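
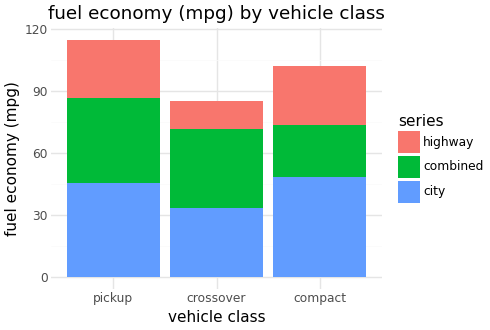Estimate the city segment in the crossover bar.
city top ≈ 30, bottom ≈ 0; segment ≈ 30.

≈ 30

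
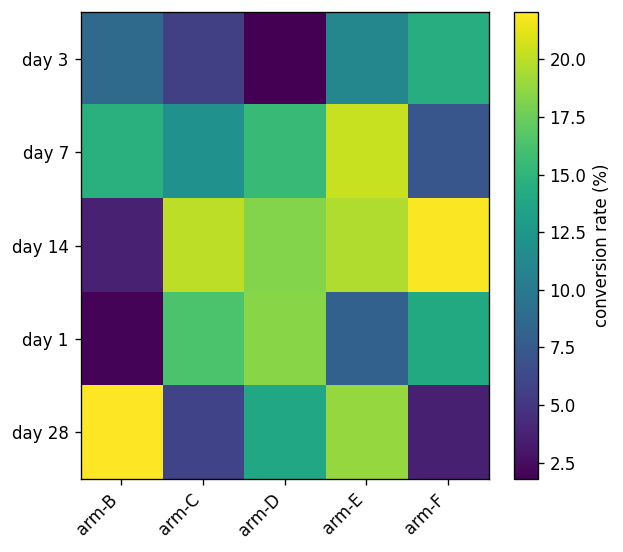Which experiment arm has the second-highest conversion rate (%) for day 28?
Top 3 for day 28: arm-B ≈ 22, arm-E ≈ 18, arm-D ≈ 14.

arm-E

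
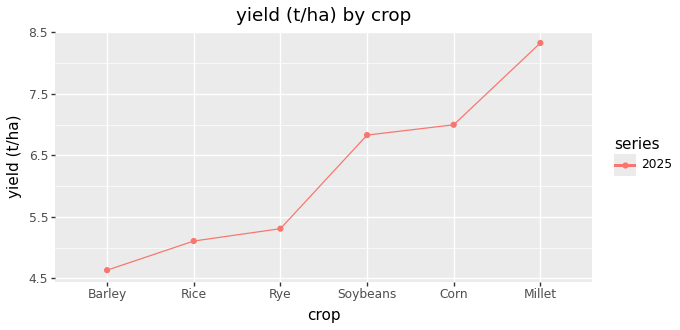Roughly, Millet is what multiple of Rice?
Millet ≈ 8.5, Rice ≈ 5.0; 8.5/5.0 ≈ 1.7.

≈ 1.7×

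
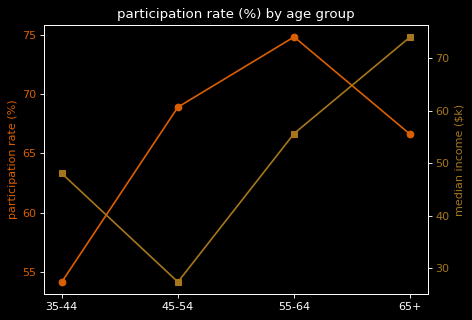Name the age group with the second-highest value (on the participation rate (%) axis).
Top 3 (on the participation rate (%) axis): 55-64 ≈ 74, 45-54 ≈ 68, 65+ ≈ 66.

45-54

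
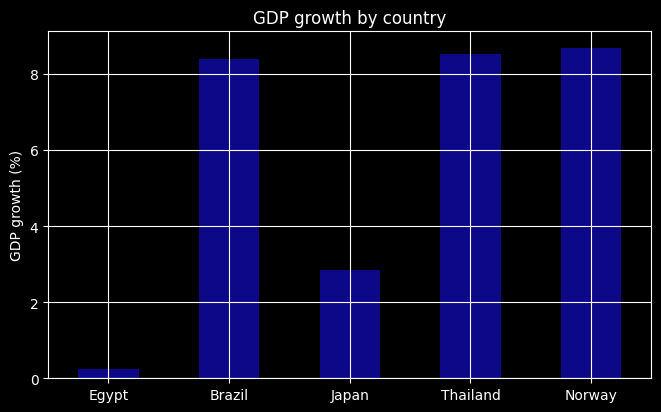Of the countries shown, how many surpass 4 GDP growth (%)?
3

Above 4: Brazil, Thailand, Norway.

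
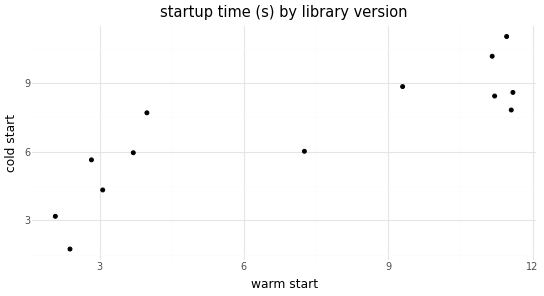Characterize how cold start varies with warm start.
Points are positively correlated; strong (|r| ≈ 0.8).

positive, strong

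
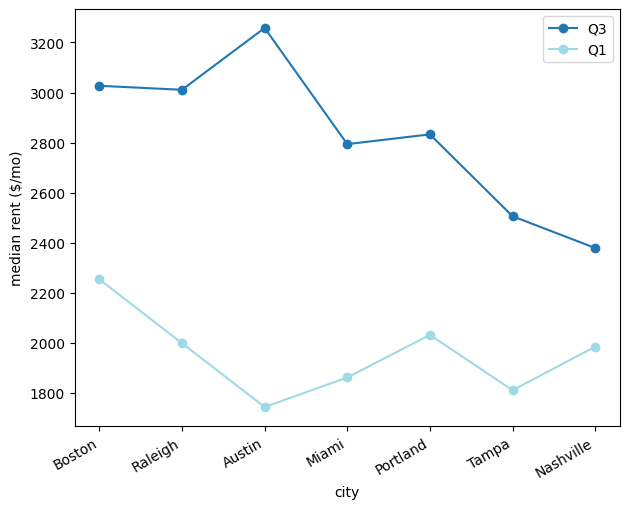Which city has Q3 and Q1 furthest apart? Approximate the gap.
Austin, ≈ 1400 $/mo

Austin: Q3 ≈ 3200, Q1 ≈ 1800 → gap ≈ 1400. Next-largest (Raleigh) is only ≈ 1000.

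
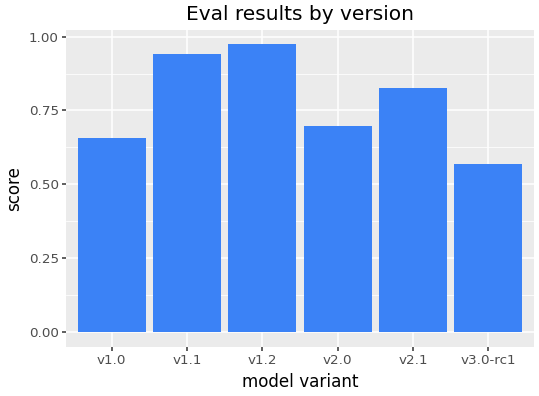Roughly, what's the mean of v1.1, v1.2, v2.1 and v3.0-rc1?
≈ 0.83

(0.9 + 1.0 + 0.8 + 0.6) / 4 ≈ 0.83.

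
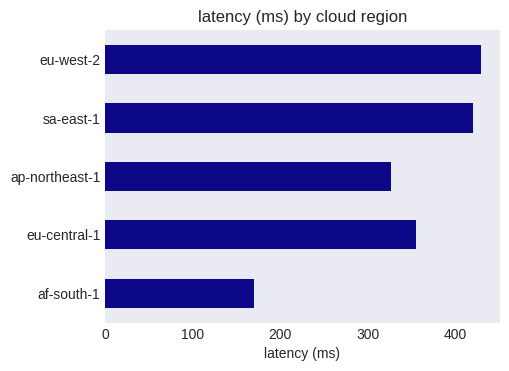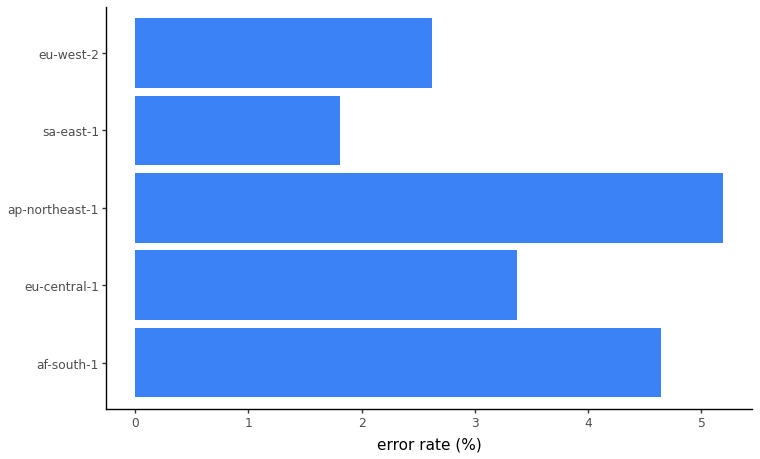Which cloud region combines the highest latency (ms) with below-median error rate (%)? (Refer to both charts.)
eu-west-2

Chart 2 median error rate (%) ≈ 3.5; below-median cloud regions: sa-east-1, eu-west-2. Among those, eu-west-2 has the highest latency (ms) (≈ 450).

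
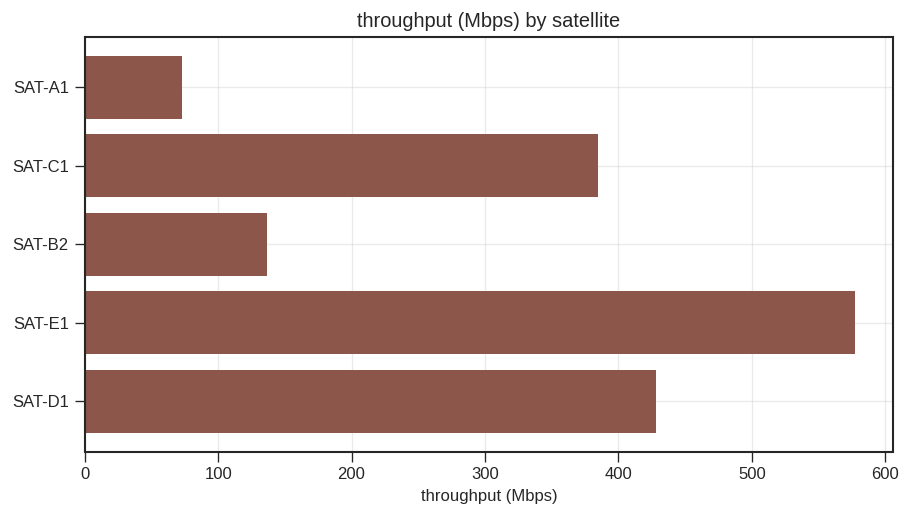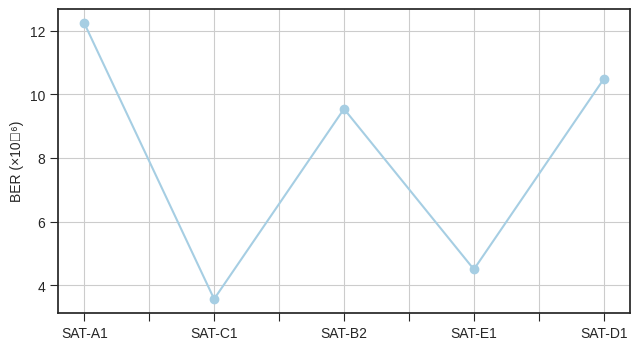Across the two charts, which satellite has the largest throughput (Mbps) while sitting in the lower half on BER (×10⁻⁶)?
Chart 2 median BER (×10⁻⁶) ≈ 10; below-median satellites: SAT-C1, SAT-E1. Among those, SAT-E1 has the highest throughput (Mbps) (≈ 600).

SAT-E1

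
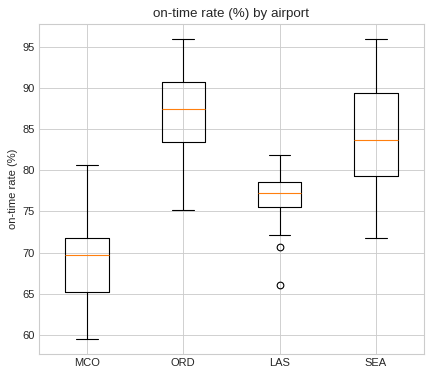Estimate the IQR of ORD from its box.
≈ 6

Q3 ≈ 90, Q1 ≈ 84; IQR ≈ 6.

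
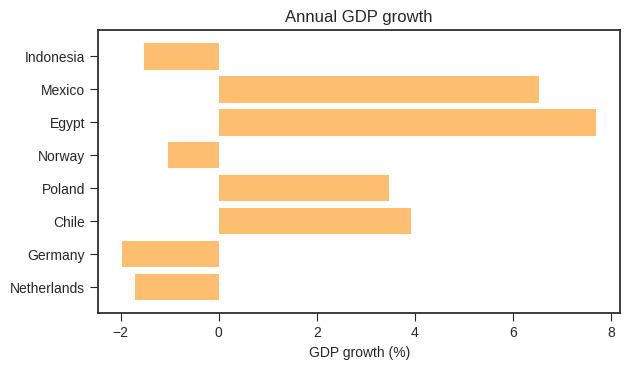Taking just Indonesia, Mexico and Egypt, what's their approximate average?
(-2 + 7 + 8) / 3 ≈ 4.

≈ 4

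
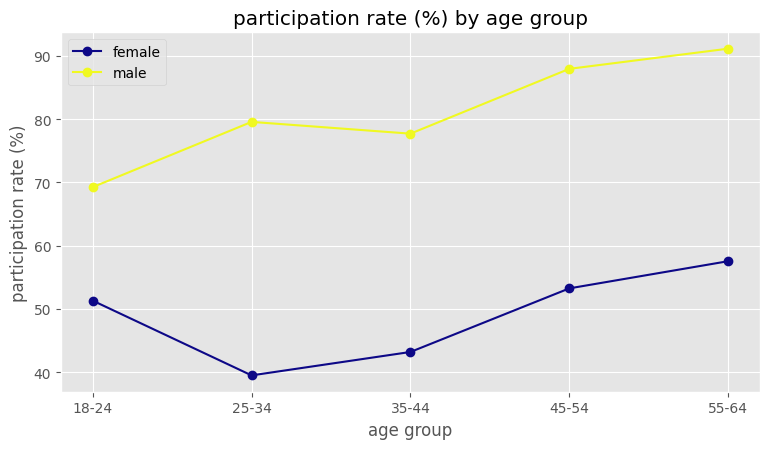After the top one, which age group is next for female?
45-54

Top 3 for female: 55-64 ≈ 60, 45-54 ≈ 55, 18-24 ≈ 50.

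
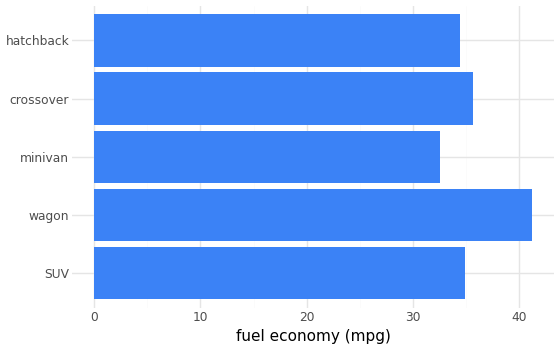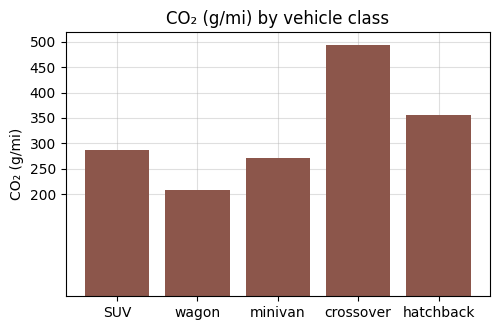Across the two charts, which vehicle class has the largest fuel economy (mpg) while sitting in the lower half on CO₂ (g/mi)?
wagon

Chart 2 median CO₂ (g/mi) ≈ 300; below-median vehicle classes: wagon, minivan. Among those, wagon has the highest fuel economy (mpg) (≈ 40).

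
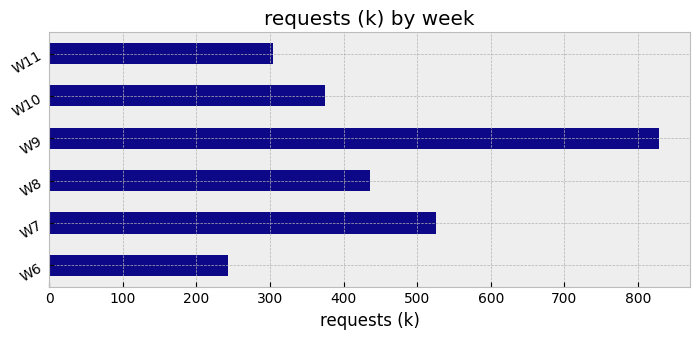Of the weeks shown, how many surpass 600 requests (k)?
1

Above 600: W9.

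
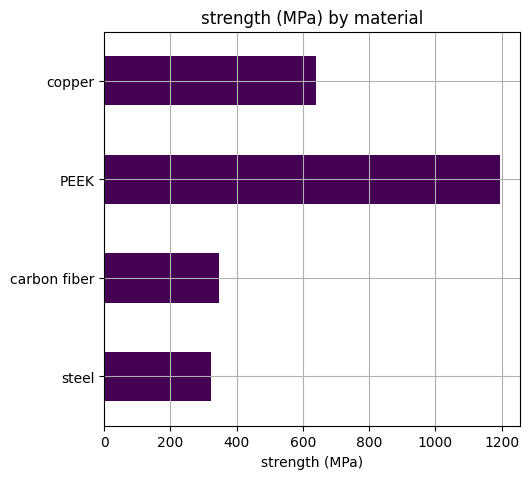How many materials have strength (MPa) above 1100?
1

Above 1100: PEEK.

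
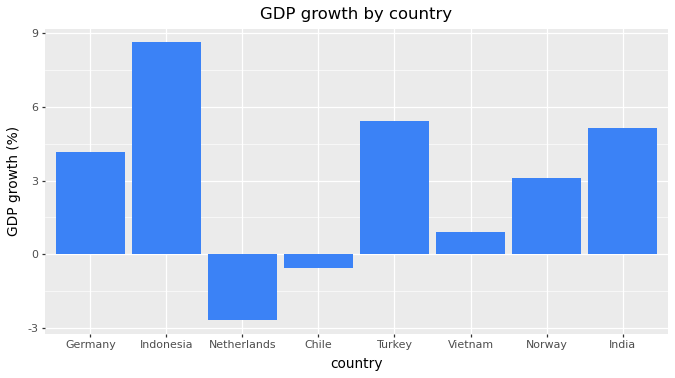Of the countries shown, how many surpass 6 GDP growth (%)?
Above 6: Indonesia.

1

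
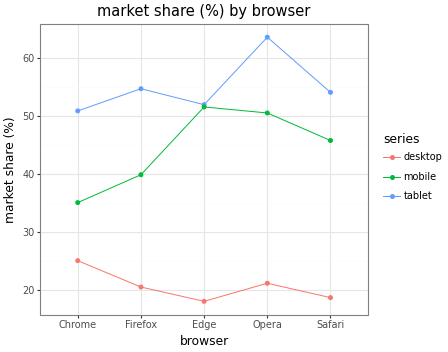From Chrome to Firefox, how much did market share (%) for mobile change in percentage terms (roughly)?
Chrome ≈ 35, Firefox ≈ 40; (40 − 35) / 35 ≈ +14.3%.

≈ +14.3%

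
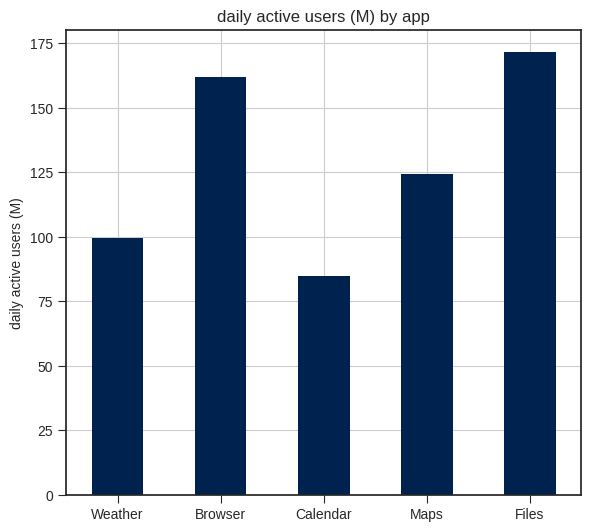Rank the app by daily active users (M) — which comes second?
Browser

Top 3: Files ≈ 180, Browser ≈ 160, Maps ≈ 120.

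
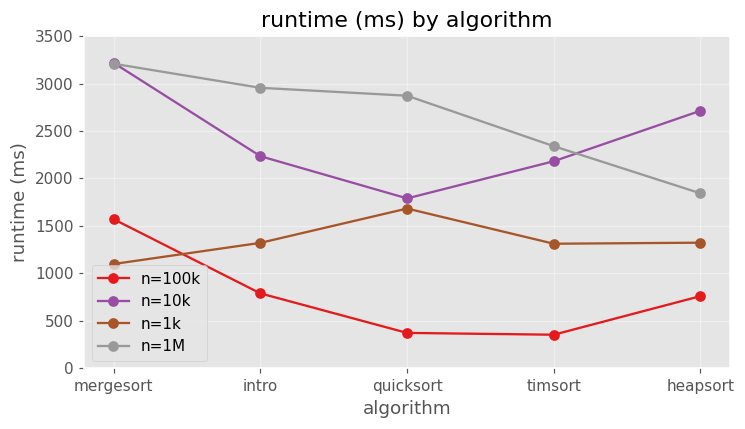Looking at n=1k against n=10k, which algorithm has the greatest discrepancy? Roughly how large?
mergesort: n=1k ≈ 1000, n=10k ≈ 3000 → gap ≈ 2000. Next-largest (heapsort) is only ≈ 1000.

mergesort, ≈ 2000 ms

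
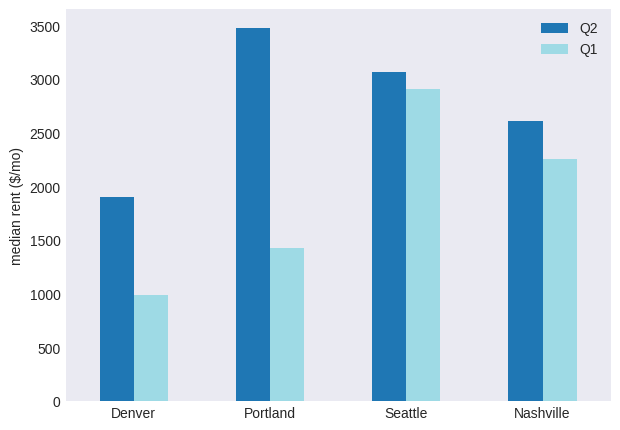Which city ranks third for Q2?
Nashville

Top 4 for Q2: Portland ≈ 3500, Seattle ≈ 3000, Nashville ≈ 2500, Denver ≈ 2000.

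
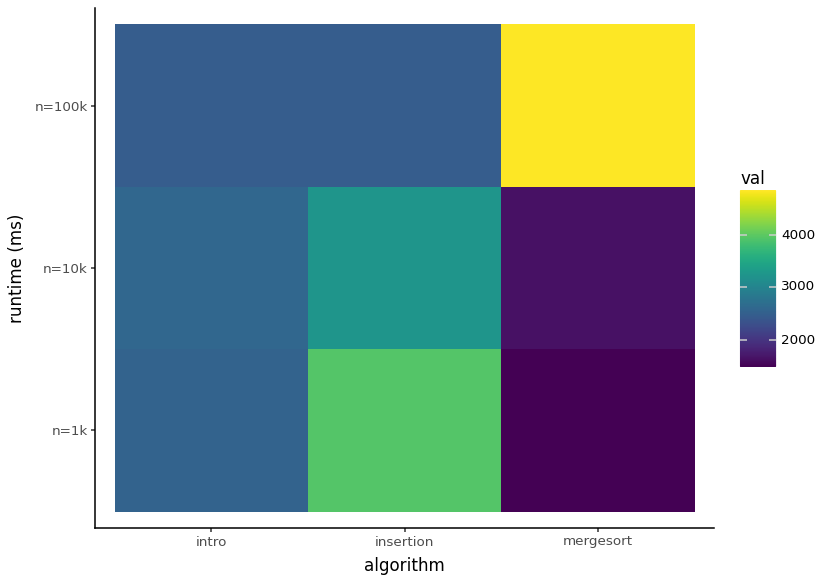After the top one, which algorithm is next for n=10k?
intro

Top 3 for n=10k: insertion ≈ 3000, intro ≈ 2500, mergesort ≈ 1500.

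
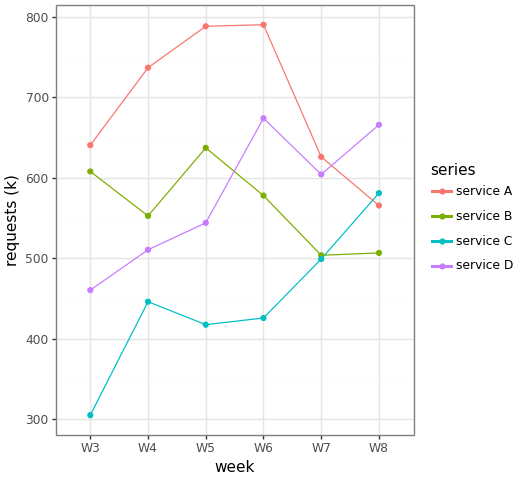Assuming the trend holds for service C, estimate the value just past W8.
Last three: 450, 500, 600 → slope ≈ 75/step → next ≈ 675.

≈ 675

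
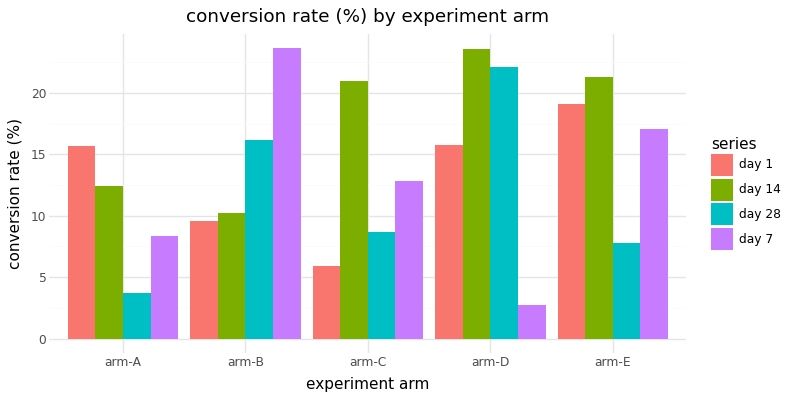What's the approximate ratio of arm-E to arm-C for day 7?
arm-E ≈ 18, arm-C ≈ 12; 18/12 ≈ 1.5.

≈ 1.5×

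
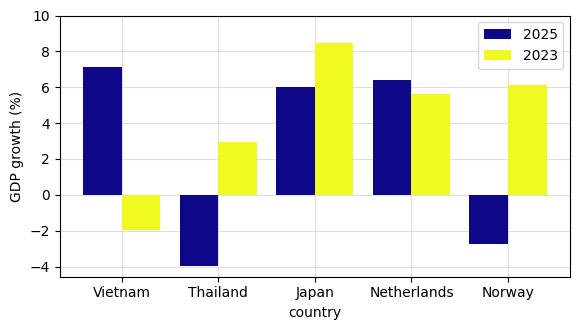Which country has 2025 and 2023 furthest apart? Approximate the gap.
Vietnam: 2025 ≈ 8, 2023 ≈ -2 → gap ≈ 10. Next-largest (Norway) is only ≈ 8.

Vietnam, ≈ 10 %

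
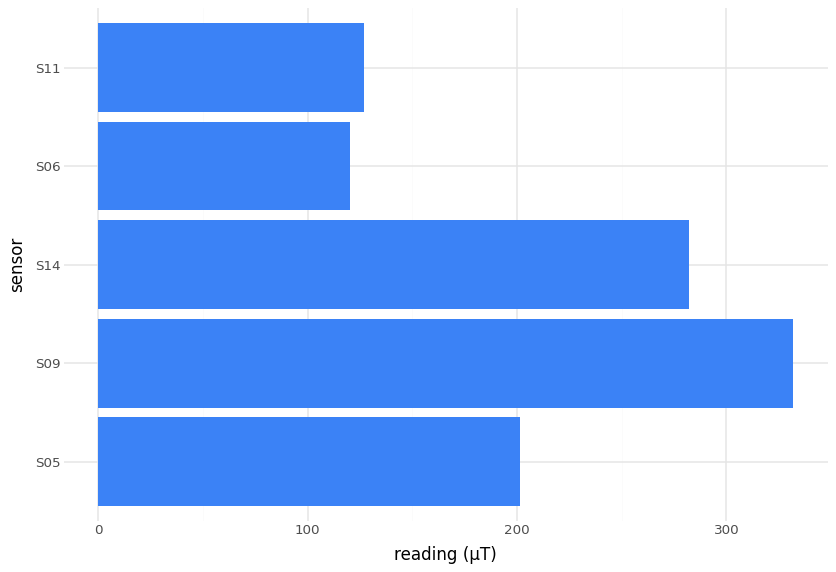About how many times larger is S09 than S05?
≈ 1.75×

S09 ≈ 350, S05 ≈ 200; 350/200 ≈ 1.75.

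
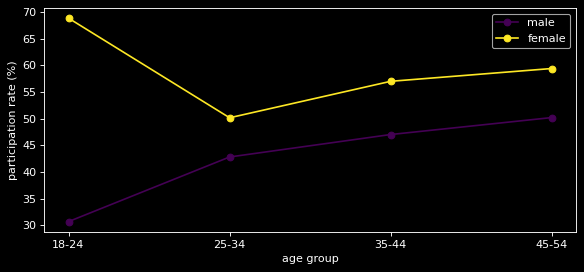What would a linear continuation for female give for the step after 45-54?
≈ 65

Last three: 50, 55, 60 → slope ≈ 5/step → next ≈ 65.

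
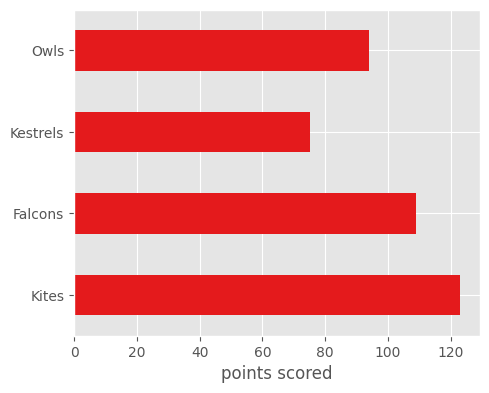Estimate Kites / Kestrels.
≈ 1.5×

Kites ≈ 120, Kestrels ≈ 80; 120/80 ≈ 1.5.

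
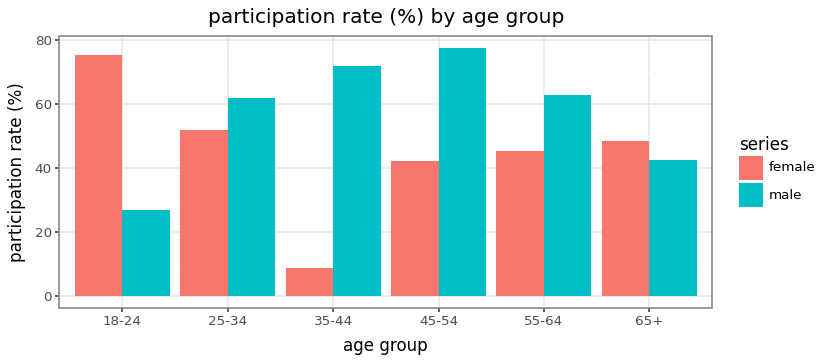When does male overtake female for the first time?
25-34

18-24: male ≈ 30 vs female ≈ 80 (not yet); 25-34: male ≈ 60 vs female ≈ 50 (first crossover).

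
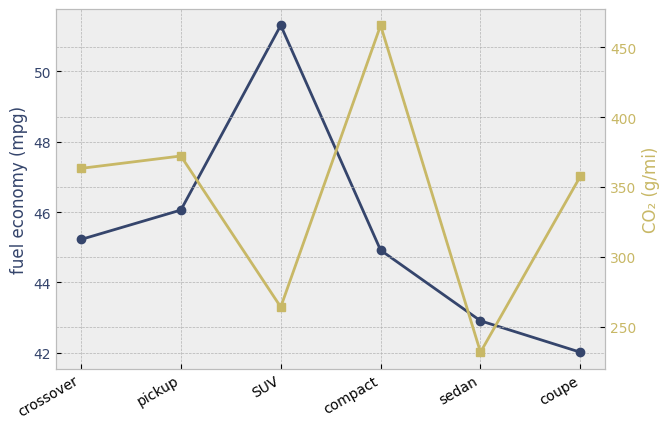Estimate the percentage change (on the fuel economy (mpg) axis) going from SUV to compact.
SUV ≈ 51, compact ≈ 45; (45 − 51) / 51 ≈ -11.8%.

≈ -11.8%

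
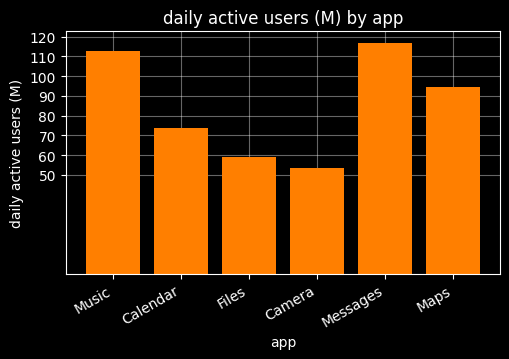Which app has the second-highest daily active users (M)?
Top 3: Messages ≈ 120, Music ≈ 110, Maps ≈ 90.

Music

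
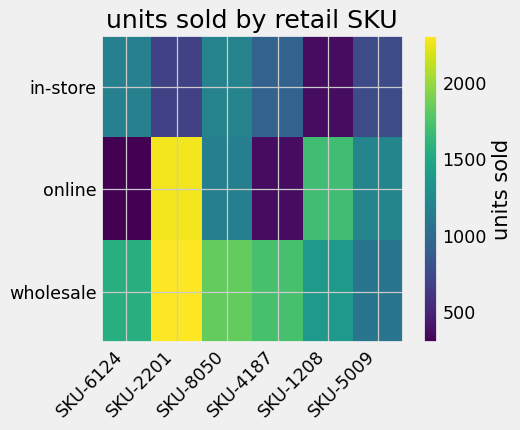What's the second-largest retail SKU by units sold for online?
SKU-1208

Top 3 for online: SKU-2201 ≈ 2200, SKU-1208 ≈ 1600, SKU-5009 ≈ 1200.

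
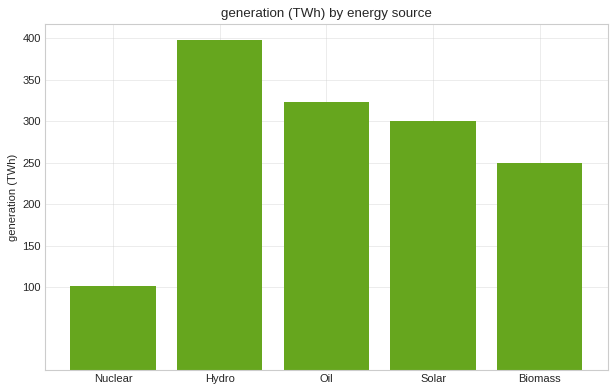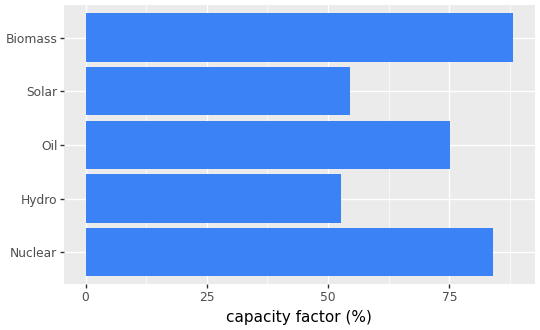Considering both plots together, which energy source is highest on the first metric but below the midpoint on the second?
Hydro

Chart 2 median capacity factor (%) ≈ 80; below-median energy sources: Hydro, Solar. Among those, Hydro has the highest generation (TWh) (≈ 400).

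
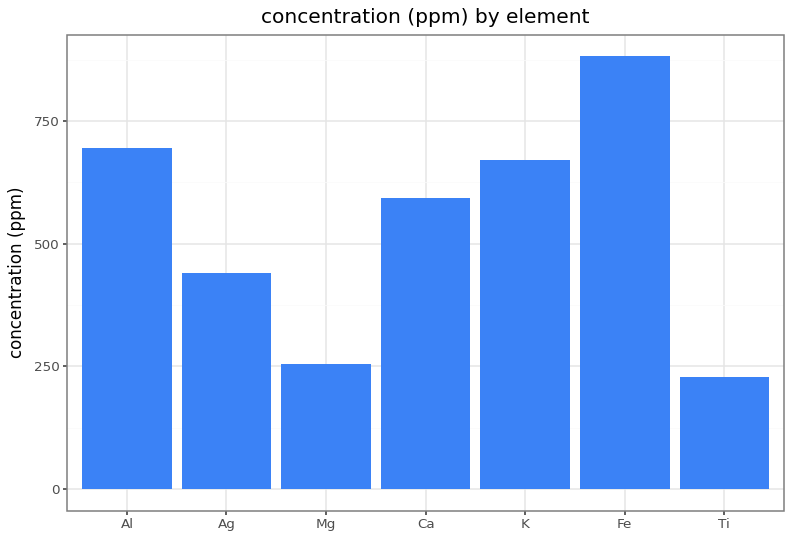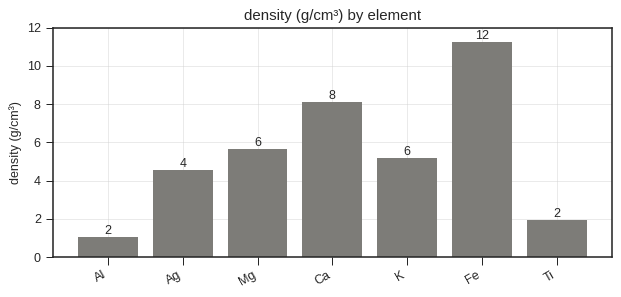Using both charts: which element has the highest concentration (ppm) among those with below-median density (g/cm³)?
Al

Chart 2 median density (g/cm³) ≈ 6; below-median elements: Al, Ag, Ti. Among those, Al has the highest concentration (ppm) (≈ 700).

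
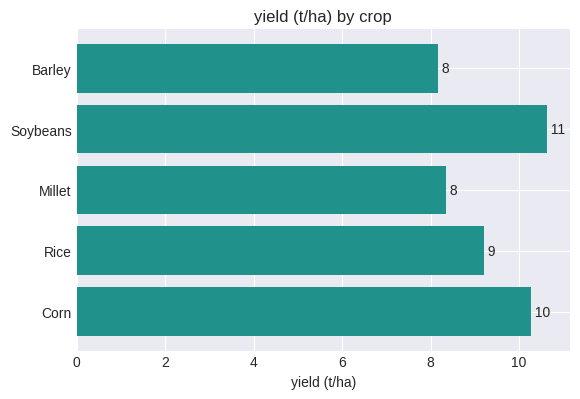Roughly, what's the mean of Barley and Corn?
(8 + 10) / 2 ≈ 9.

≈ 9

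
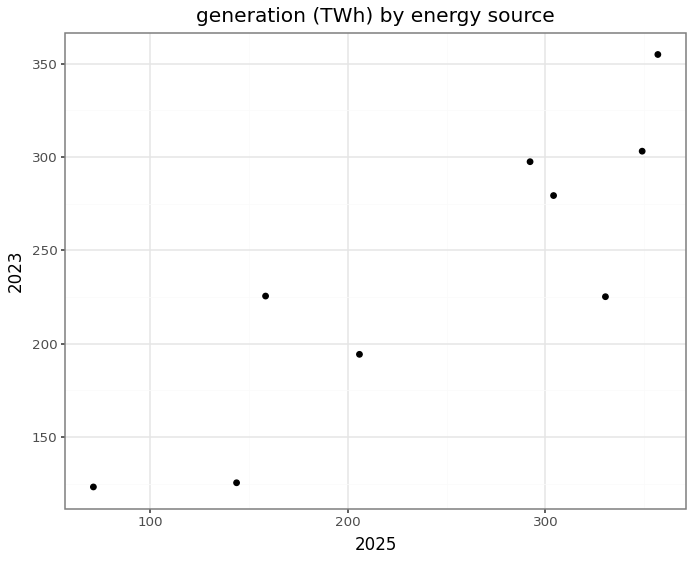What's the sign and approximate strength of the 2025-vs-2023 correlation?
positive, strong

Points are positively correlated; strong (|r| ≈ 0.9).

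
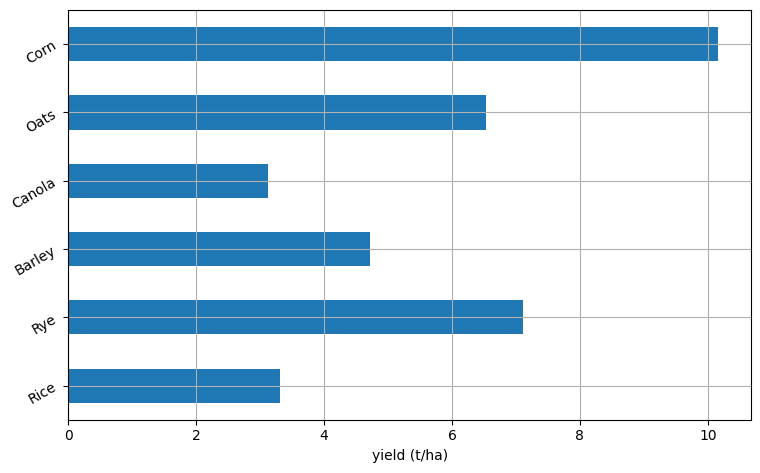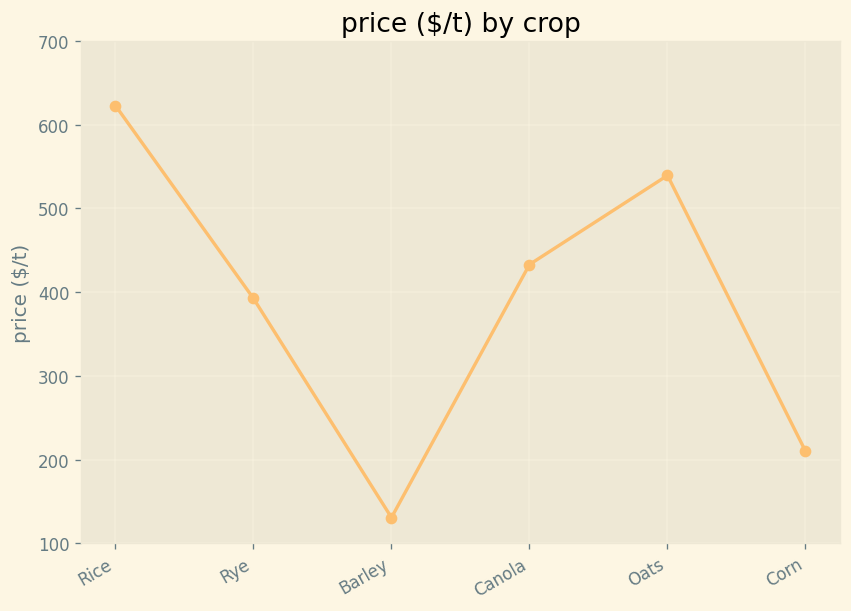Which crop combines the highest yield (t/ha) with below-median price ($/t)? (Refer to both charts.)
Chart 2 median price ($/t) ≈ 400; below-median crops: Rye, Barley, Corn. Among those, Corn has the highest yield (t/ha) (≈ 10).

Corn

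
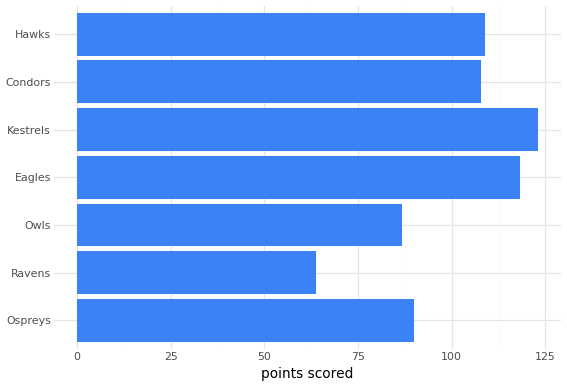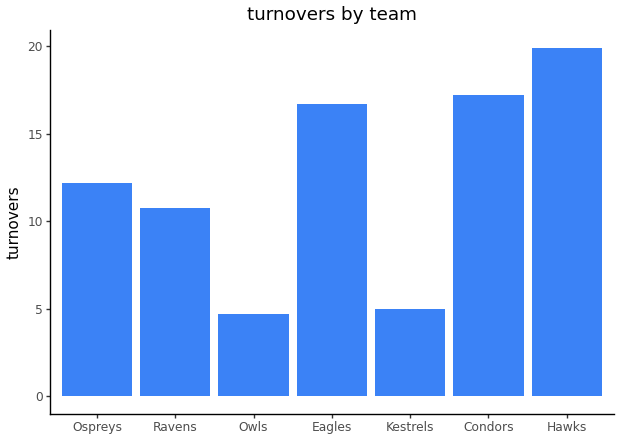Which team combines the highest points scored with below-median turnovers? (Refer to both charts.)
Kestrels

Chart 2 median turnovers ≈ 12; below-median teams: Ravens, Owls, Kestrels. Among those, Kestrels has the highest points scored (≈ 120).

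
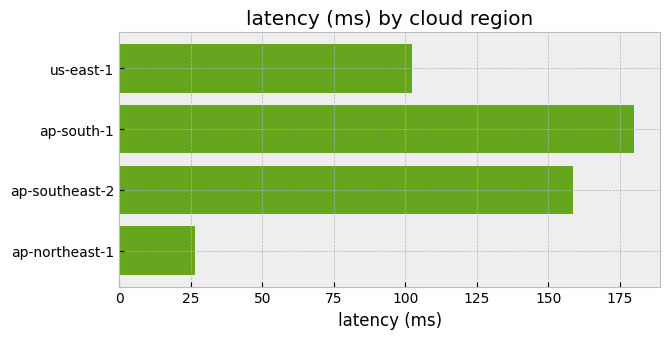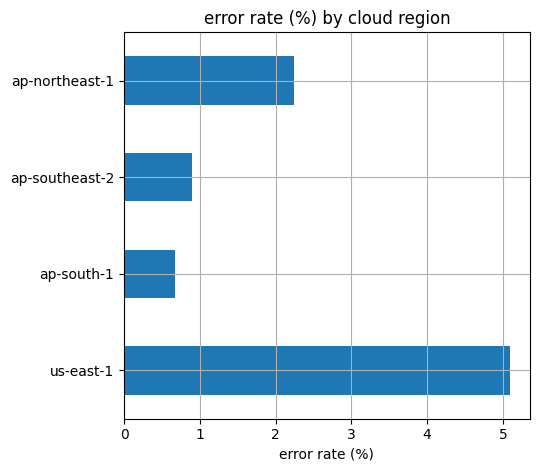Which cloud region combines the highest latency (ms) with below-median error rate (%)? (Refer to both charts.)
Chart 2 median error rate (%) ≈ 1.5; below-median cloud regions: ap-south-1, ap-southeast-2. Among those, ap-south-1 has the highest latency (ms) (≈ 180).

ap-south-1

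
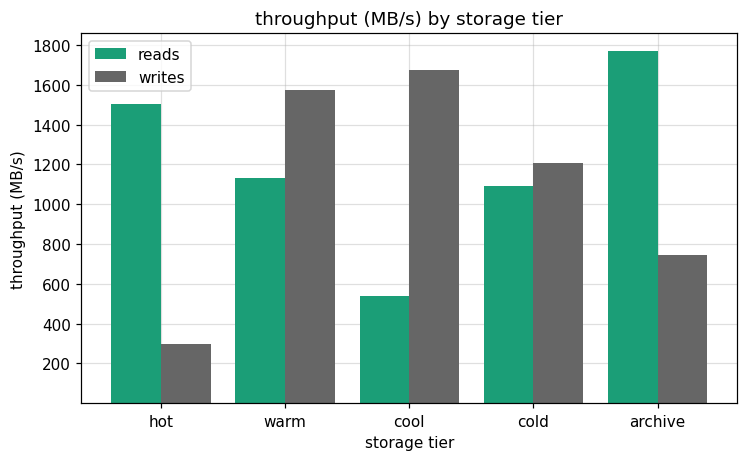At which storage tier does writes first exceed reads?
warm

hot: writes ≈ 200 vs reads ≈ 1600 (not yet); warm: writes ≈ 1600 vs reads ≈ 1200 (first crossover).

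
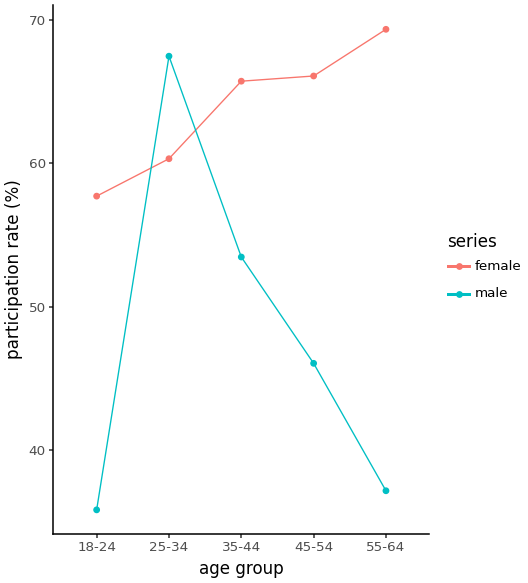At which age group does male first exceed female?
18-24: male ≈ 35 vs female ≈ 60 (not yet); 25-34: male ≈ 65 vs female ≈ 60 (first crossover).

25-34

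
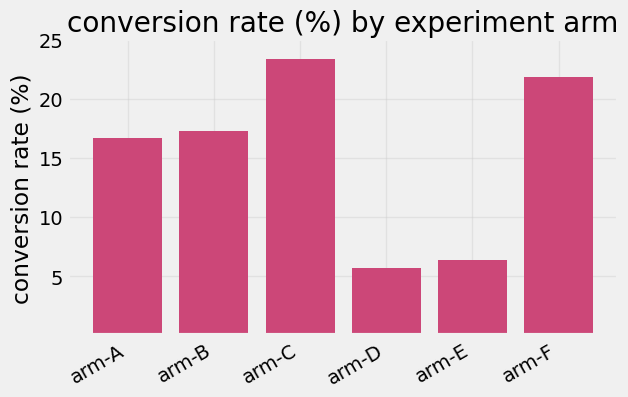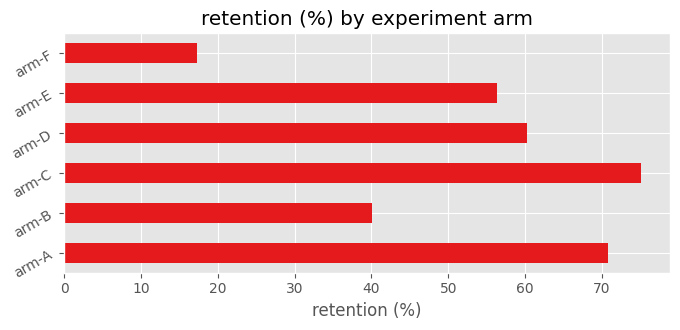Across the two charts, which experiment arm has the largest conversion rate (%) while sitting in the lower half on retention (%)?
Chart 2 median retention (%) ≈ 60; below-median experiment arms: arm-B, arm-E, arm-F. Among those, arm-F has the highest conversion rate (%) (≈ 20).

arm-F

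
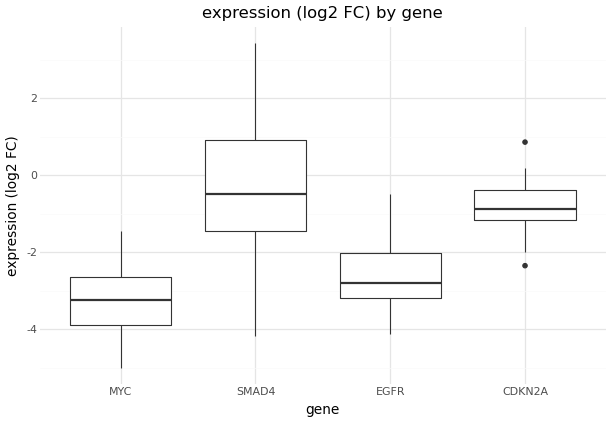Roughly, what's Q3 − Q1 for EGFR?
≈ 1.0

Q3 ≈ -2.0, Q1 ≈ -3.0; IQR ≈ 1.0.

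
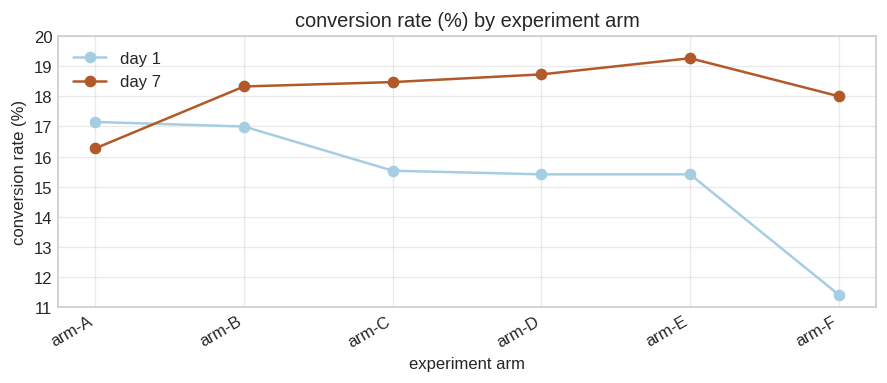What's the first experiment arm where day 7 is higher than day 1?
arm-A: day 7 ≈ 16 vs day 1 ≈ 17 (not yet); arm-B: day 7 ≈ 18 vs day 1 ≈ 17 (first crossover).

arm-B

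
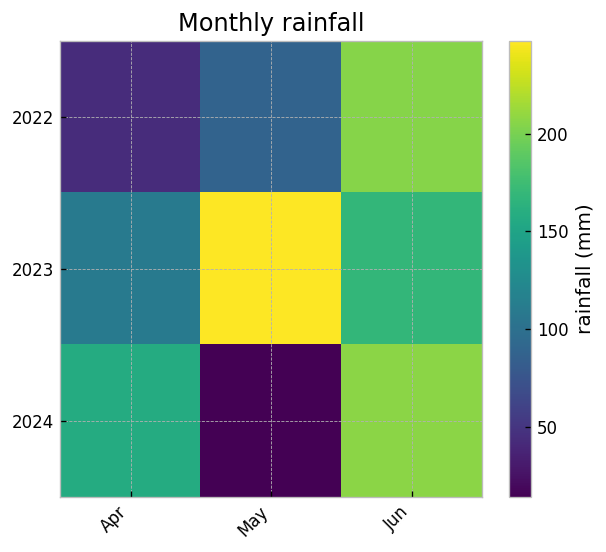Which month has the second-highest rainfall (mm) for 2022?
May

Top 3 for 2022: Jun ≈ 200, May ≈ 80, Apr ≈ 40.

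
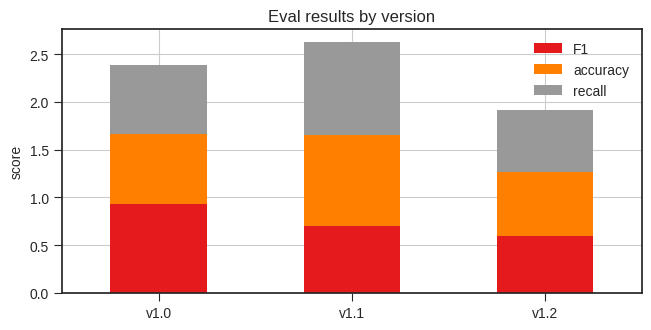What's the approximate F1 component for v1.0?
F1 top ≈ 1.0, bottom ≈ 0.0; segment ≈ 1.0.

≈ 1.0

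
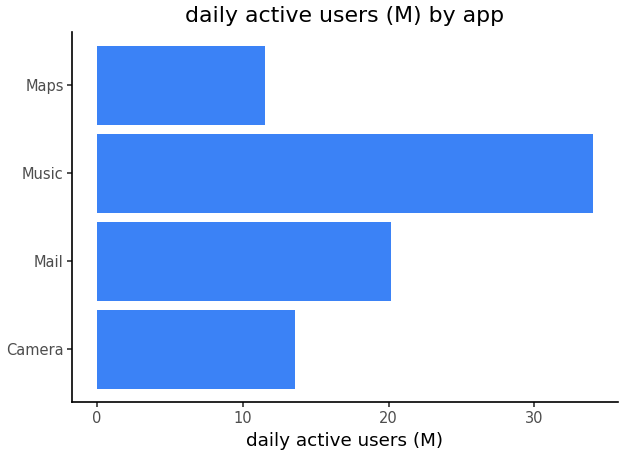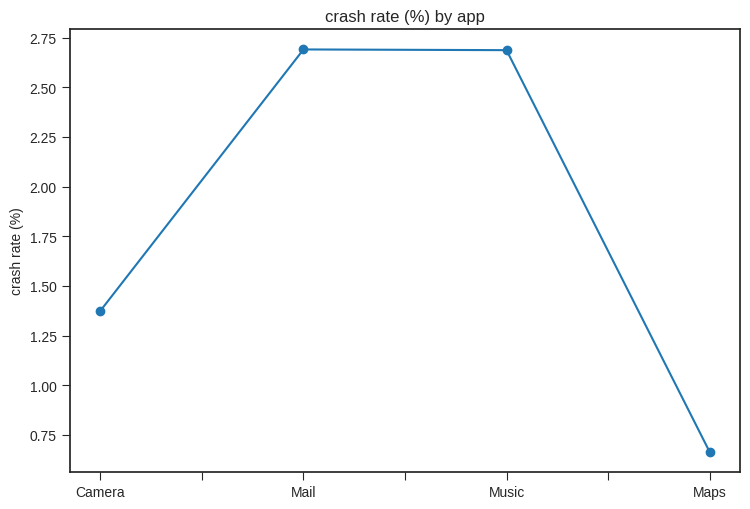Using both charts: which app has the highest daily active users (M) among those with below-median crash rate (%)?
Chart 2 median crash rate (%) ≈ 2; below-median apps: Camera, Maps. Among those, Camera has the highest daily active users (M) (≈ 15).

Camera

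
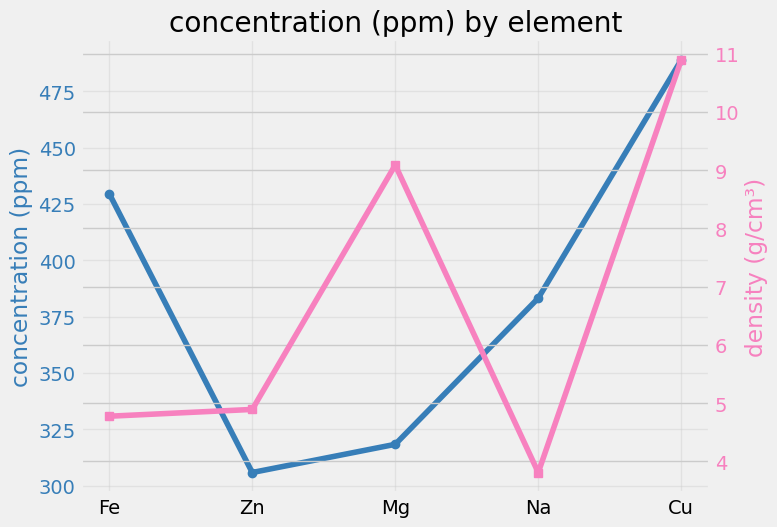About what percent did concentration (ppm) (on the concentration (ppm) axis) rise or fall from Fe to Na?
Fe ≈ 420, Na ≈ 380; (380 − 420) / 420 ≈ -9.5%.

≈ -9.5%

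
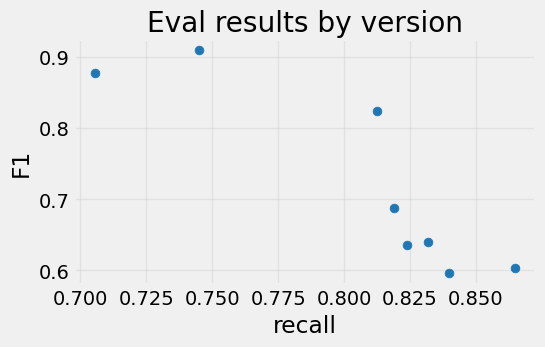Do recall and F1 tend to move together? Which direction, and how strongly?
Points are negatively correlated; strong (|r| ≈ 0.9).

negative, strong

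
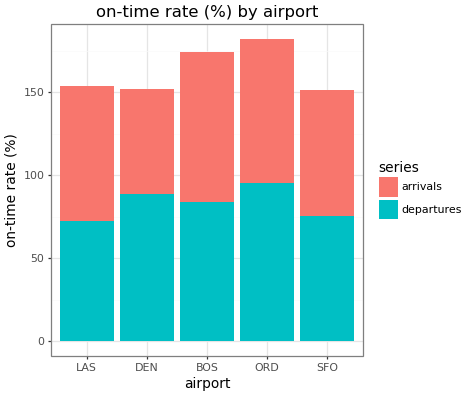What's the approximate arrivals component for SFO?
≈ 80

arrivals top ≈ 160, bottom ≈ 80; segment ≈ 80.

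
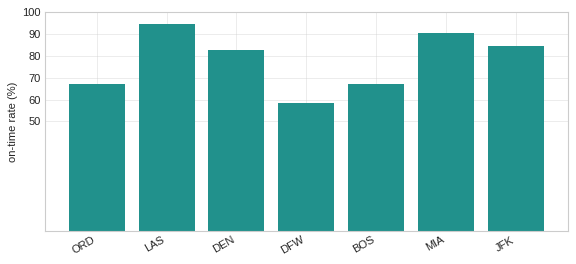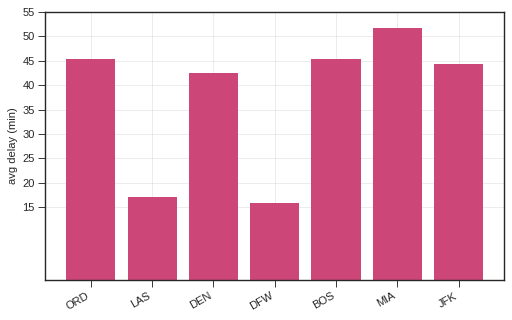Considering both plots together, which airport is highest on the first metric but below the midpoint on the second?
Chart 2 median avg delay (min) ≈ 45; below-median airports: LAS, DEN, DFW. Among those, LAS has the highest on-time rate (%) (≈ 90).

LAS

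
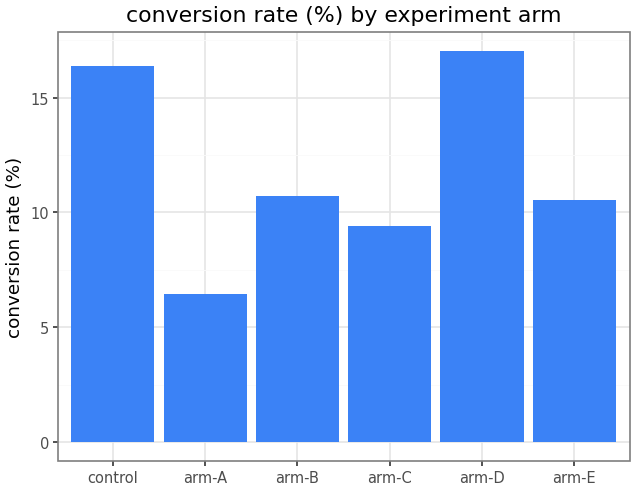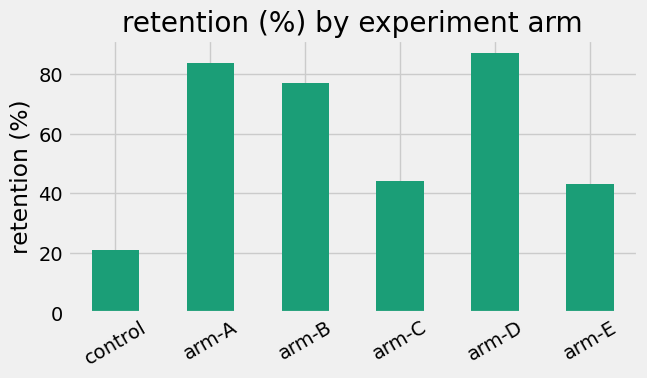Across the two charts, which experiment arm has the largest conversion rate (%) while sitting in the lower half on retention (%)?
Chart 2 median retention (%) ≈ 60; below-median experiment arms: control, arm-C, arm-E. Among those, control has the highest conversion rate (%) (≈ 16).

control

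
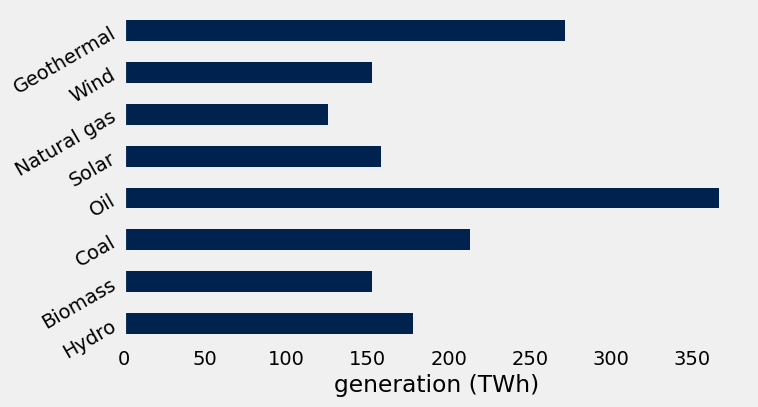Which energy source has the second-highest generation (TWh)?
Geothermal

Top 3: Oil ≈ 350, Geothermal ≈ 250, Coal ≈ 200.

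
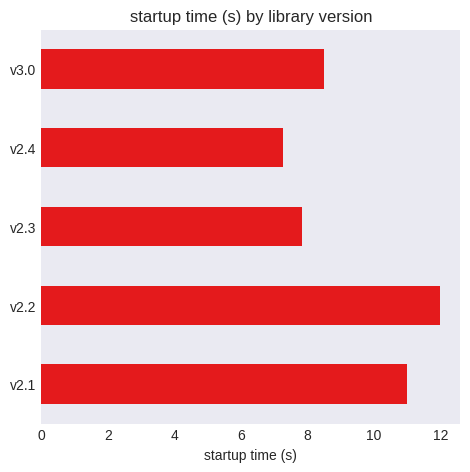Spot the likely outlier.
v2.2

v2.2 ≈ 12; the rest sit between ≈ 7 and ≈ 11.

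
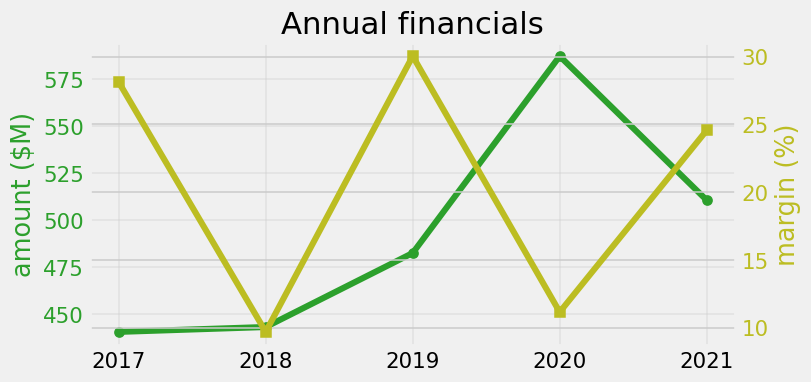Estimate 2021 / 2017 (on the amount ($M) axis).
2021 ≈ 520, 2017 ≈ 440; 520/440 ≈ 1.18.

≈ 1.18×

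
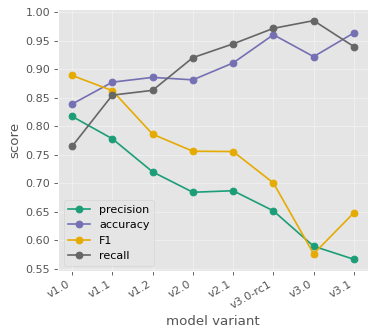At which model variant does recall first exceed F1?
v1.1: recall ≈ 0.85 vs F1 ≈ 0.85 (not yet); v1.2: recall ≈ 0.85 vs F1 ≈ 0.80 (first crossover).

v1.2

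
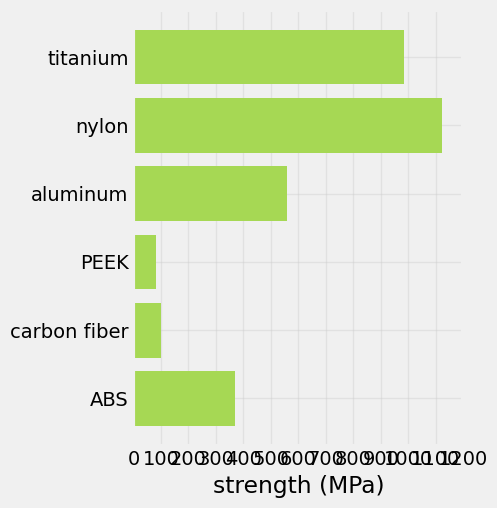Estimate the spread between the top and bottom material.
Max nylon ≈ 1100, min PEEK ≈ 100; range ≈ 1000.

≈ 1000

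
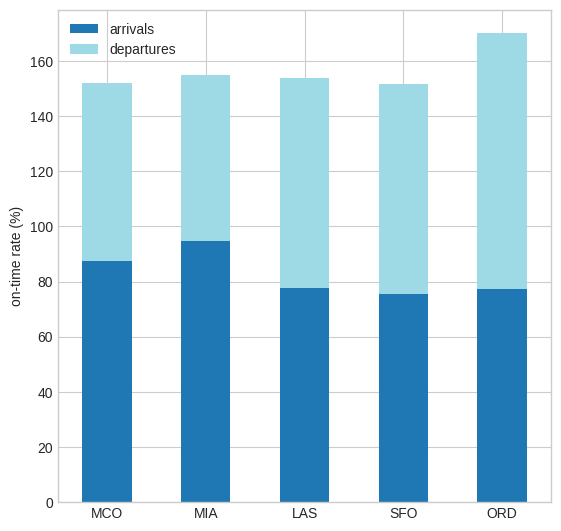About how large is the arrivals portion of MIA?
≈ 100

arrivals top ≈ 100, bottom ≈ 0; segment ≈ 100.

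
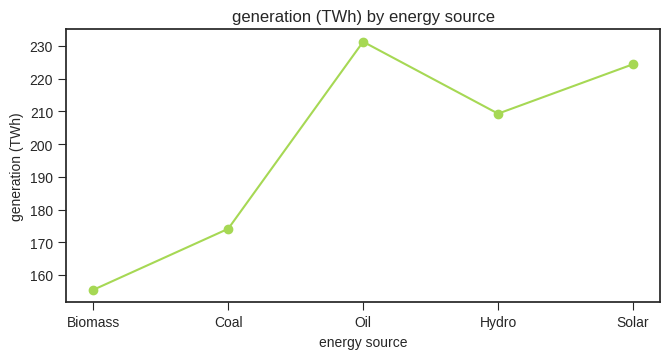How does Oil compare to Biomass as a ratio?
Oil ≈ 230, Biomass ≈ 160; 230/160 ≈ 1.44.

≈ 1.44×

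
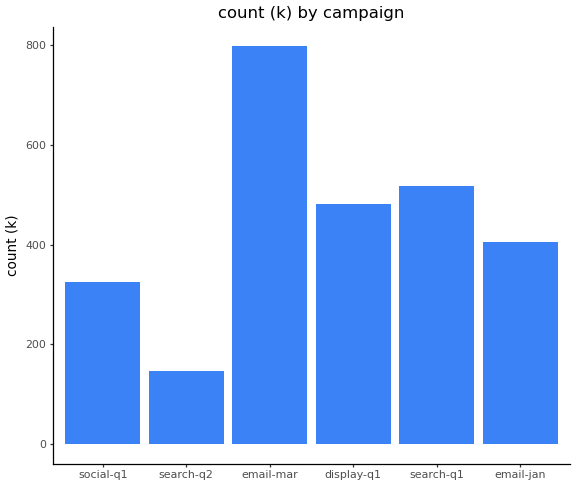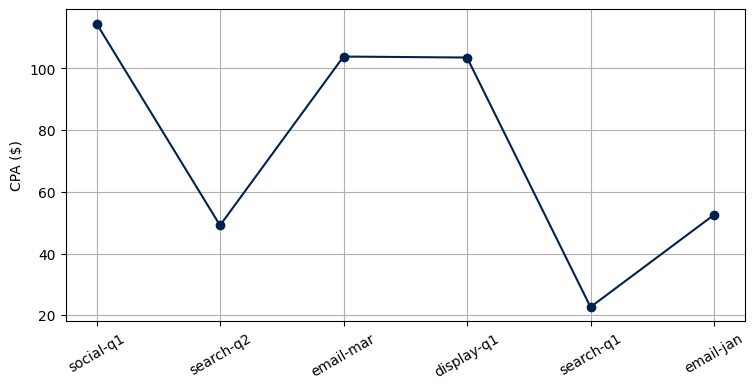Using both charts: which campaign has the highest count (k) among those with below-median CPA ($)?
Chart 2 median CPA ($) ≈ 80; below-median campaigns: search-q2, search-q1, email-jan. Among those, search-q1 has the highest count (k) (≈ 500).

search-q1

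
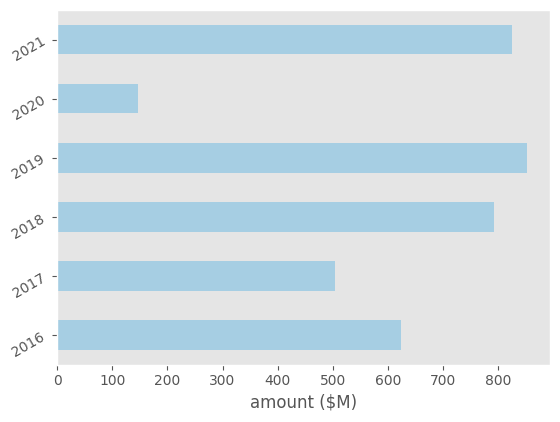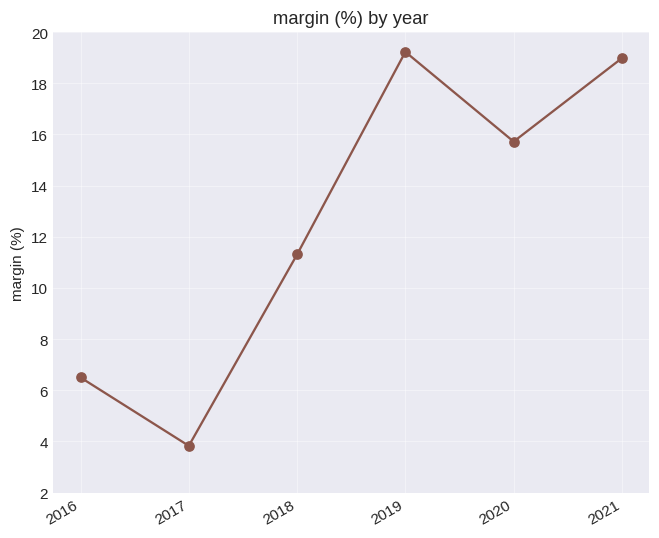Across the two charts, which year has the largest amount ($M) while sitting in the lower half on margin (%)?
2018

Chart 2 median margin (%) ≈ 14; below-median years: 2016, 2017, 2018. Among those, 2018 has the highest amount ($M) (≈ 800).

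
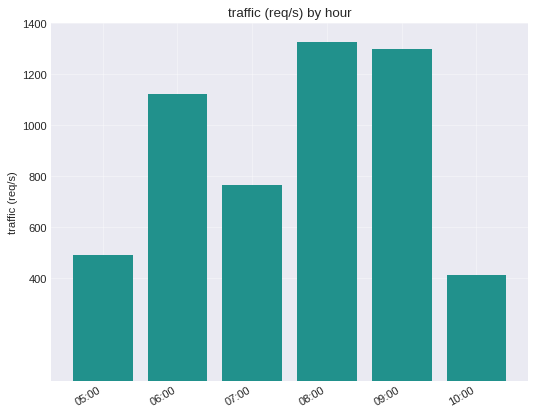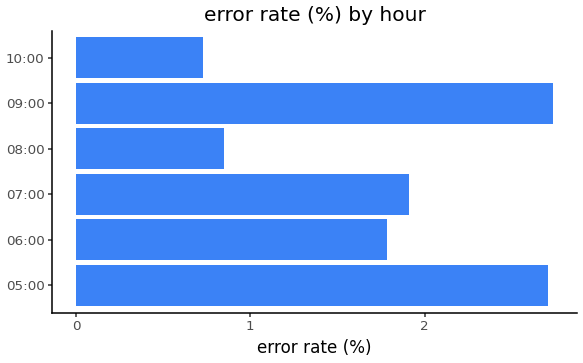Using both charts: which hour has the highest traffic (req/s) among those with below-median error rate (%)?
08:00

Chart 2 median error rate (%) ≈ 2; below-median hours: 06:00, 08:00, 10:00. Among those, 08:00 has the highest traffic (req/s) (≈ 1400).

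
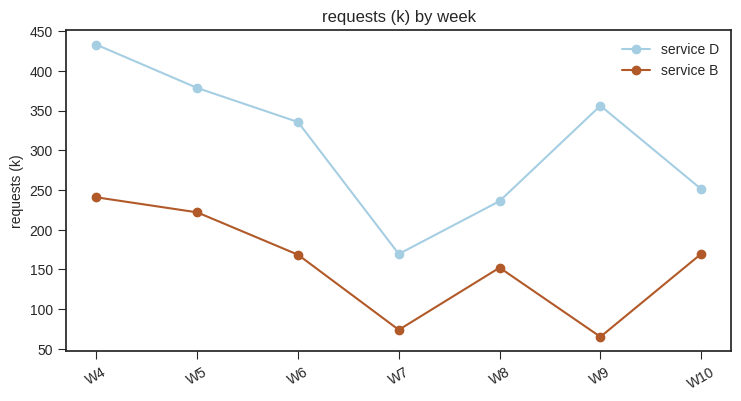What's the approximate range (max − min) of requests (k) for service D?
Max W4 ≈ 450, min W7 ≈ 150; range ≈ 300.

≈ 300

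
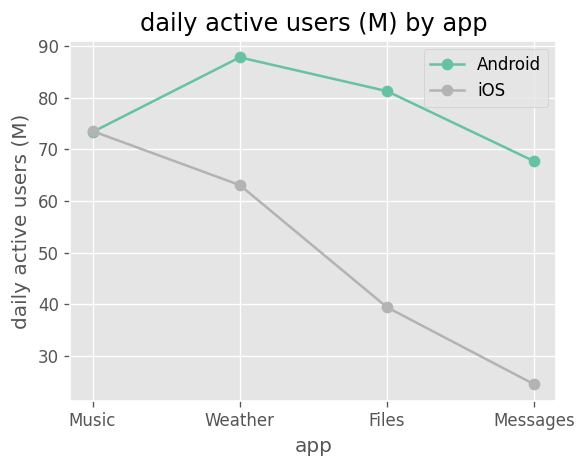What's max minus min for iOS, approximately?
≈ 50

Max Music ≈ 70, min Messages ≈ 20; range ≈ 50.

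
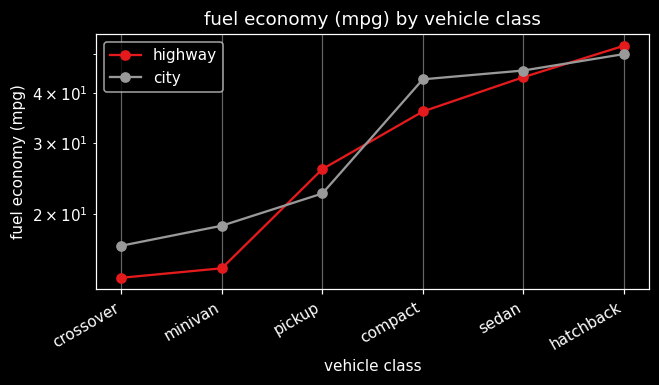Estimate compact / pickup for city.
≈ 1.8×

compact ≈ 45, pickup ≈ 25; 45/25 ≈ 1.8.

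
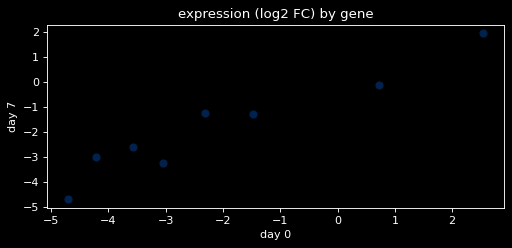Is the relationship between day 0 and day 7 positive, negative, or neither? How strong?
Points are positively correlated; strong (|r| ≈ 1.0).

positive, strong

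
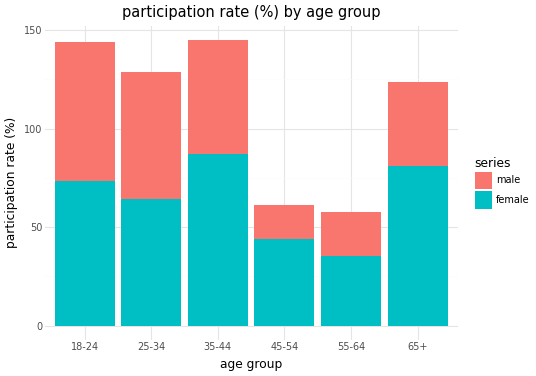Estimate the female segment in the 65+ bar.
female top ≈ 80, bottom ≈ 0; segment ≈ 80.

≈ 80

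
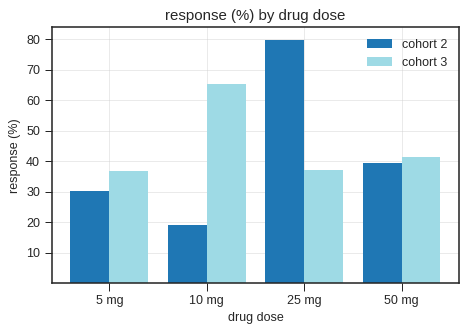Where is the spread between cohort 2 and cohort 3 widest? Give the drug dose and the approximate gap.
10 mg: cohort 2 ≈ 20, cohort 3 ≈ 70 → gap ≈ 50. Next-largest (25 mg) is only ≈ 40.

10 mg, ≈ 50 %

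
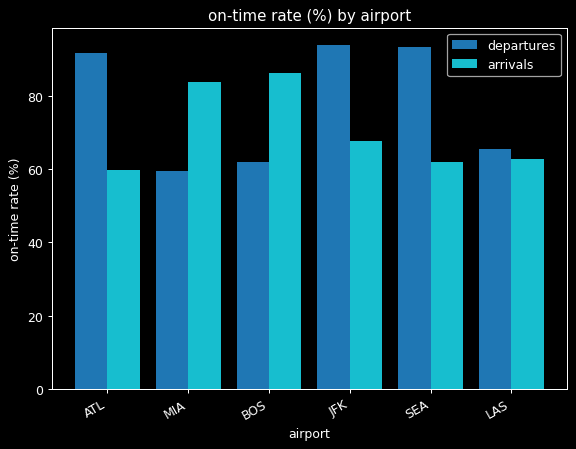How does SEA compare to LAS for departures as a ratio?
≈ 1.29×

SEA ≈ 90, LAS ≈ 70; 90/70 ≈ 1.29.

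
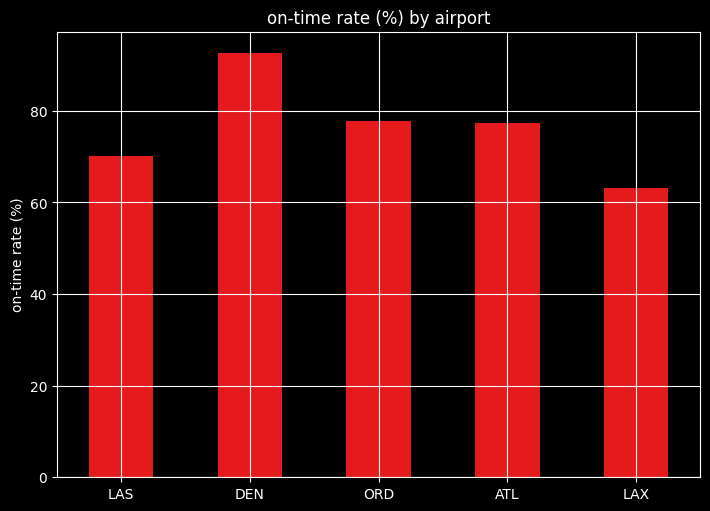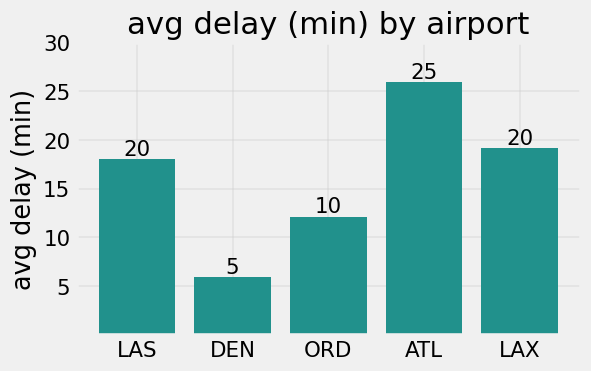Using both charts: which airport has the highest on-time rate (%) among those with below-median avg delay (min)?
Chart 2 median avg delay (min) ≈ 20; below-median airports: DEN, ORD. Among those, DEN has the highest on-time rate (%) (≈ 90).

DEN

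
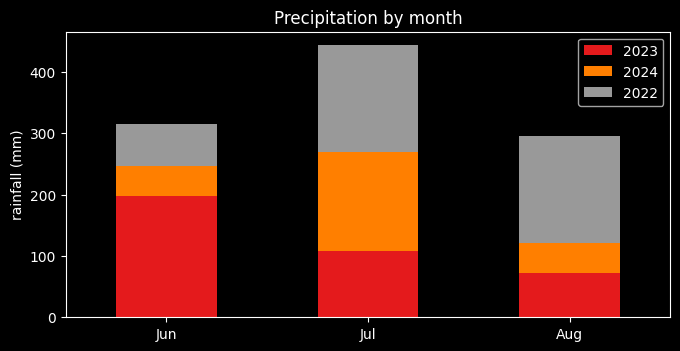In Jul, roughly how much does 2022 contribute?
2022 top ≈ 450, bottom ≈ 250; segment ≈ 200.

≈ 200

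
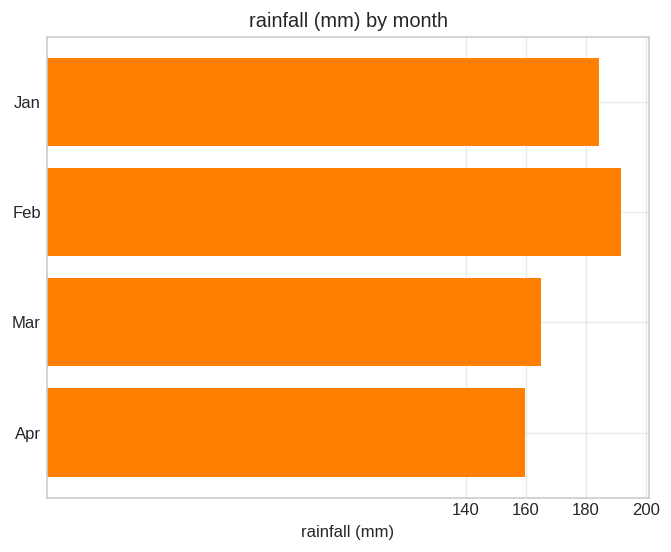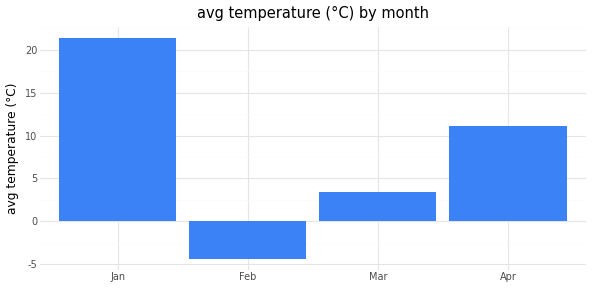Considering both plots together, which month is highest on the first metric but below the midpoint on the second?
Chart 2 median avg temperature (°C) ≈ 8; below-median months: Feb, Mar. Among those, Feb has the highest rainfall (mm) (≈ 200).

Feb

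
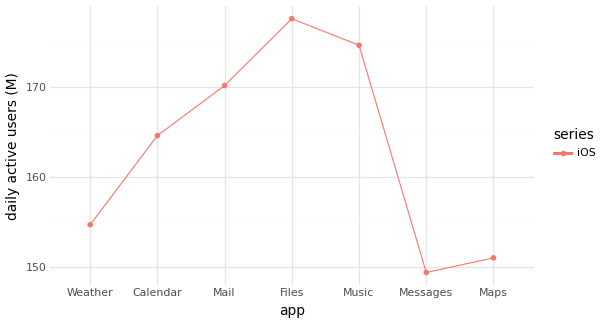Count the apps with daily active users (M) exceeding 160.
4

Above 160: Calendar, Mail, Files, Music.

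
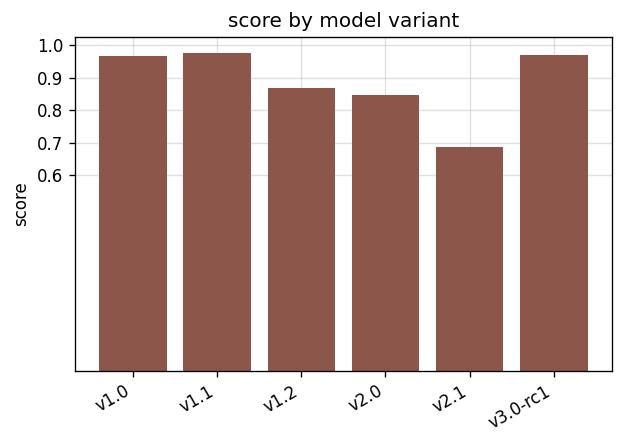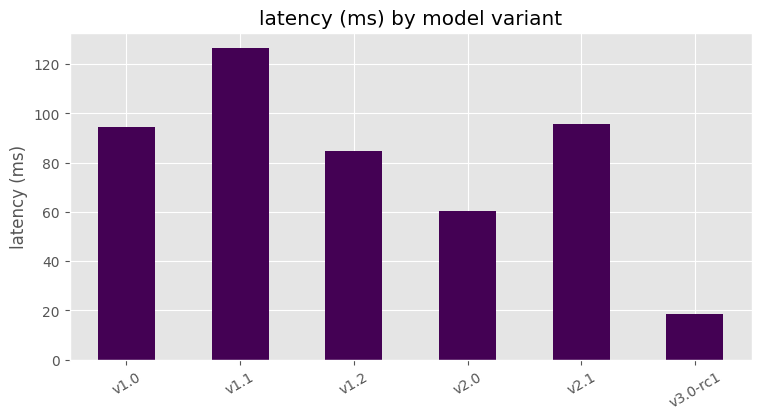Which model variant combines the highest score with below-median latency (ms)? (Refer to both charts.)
v3.0-rc1

Chart 2 median latency (ms) ≈ 80; below-median model variants: v1.2, v2.0, v3.0-rc1. Among those, v3.0-rc1 has the highest score (≈ 1).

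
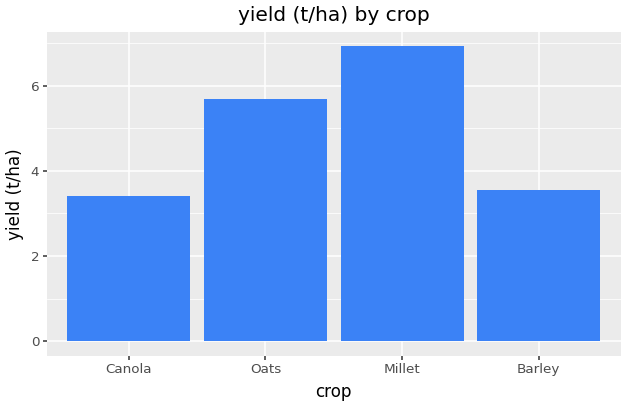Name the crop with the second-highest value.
Top 3: Millet ≈ 7, Oats ≈ 6, Barley ≈ 4.

Oats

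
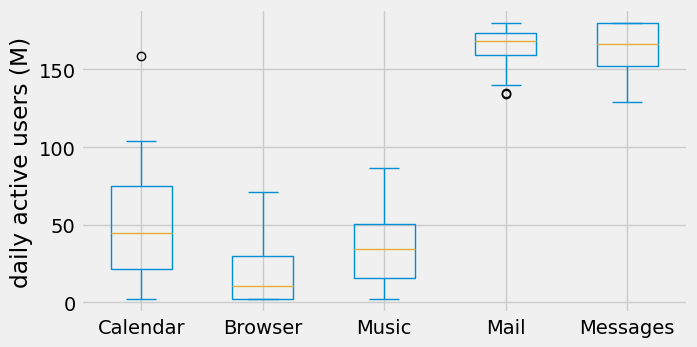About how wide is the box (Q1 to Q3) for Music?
≈ 40

Q3 ≈ 60, Q1 ≈ 20; IQR ≈ 40.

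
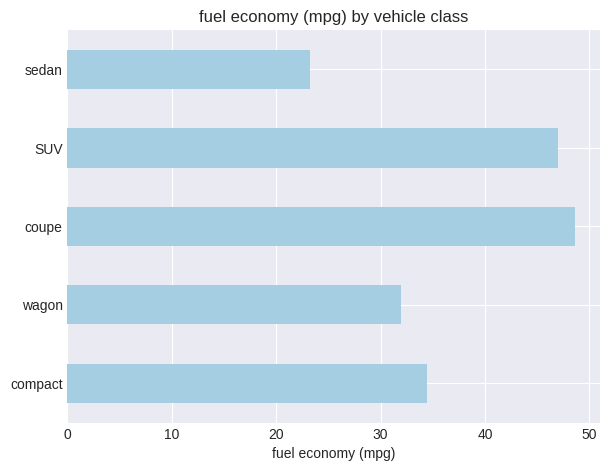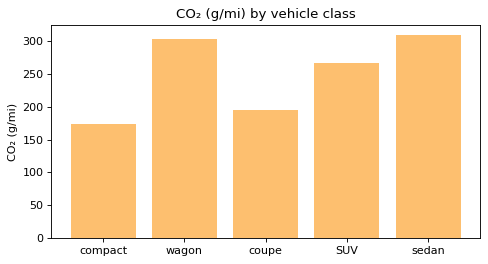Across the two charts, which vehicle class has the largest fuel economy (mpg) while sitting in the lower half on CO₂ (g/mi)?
coupe

Chart 2 median CO₂ (g/mi) ≈ 250; below-median vehicle classes: compact, coupe. Among those, coupe has the highest fuel economy (mpg) (≈ 50).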